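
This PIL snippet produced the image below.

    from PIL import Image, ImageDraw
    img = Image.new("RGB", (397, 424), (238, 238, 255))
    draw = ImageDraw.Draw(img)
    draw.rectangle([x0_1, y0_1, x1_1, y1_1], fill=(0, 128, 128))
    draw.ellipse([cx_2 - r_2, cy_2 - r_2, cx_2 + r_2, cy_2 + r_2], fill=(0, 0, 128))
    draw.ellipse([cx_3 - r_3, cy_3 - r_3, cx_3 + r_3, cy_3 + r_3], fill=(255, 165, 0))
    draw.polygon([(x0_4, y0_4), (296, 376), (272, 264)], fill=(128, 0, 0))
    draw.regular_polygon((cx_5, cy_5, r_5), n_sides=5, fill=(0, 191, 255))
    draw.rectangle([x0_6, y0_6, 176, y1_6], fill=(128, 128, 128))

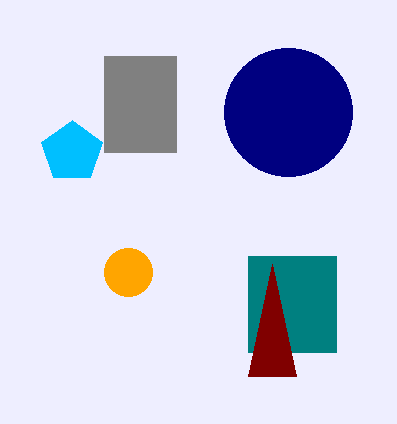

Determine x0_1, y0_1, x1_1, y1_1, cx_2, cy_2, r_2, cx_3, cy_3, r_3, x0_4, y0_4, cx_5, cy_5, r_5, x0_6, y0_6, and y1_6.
x0_1 = 248; y0_1 = 256; x1_1 = 336; y1_1 = 352; cx_2 = 288; cy_2 = 112; r_2 = 64; cx_3 = 128; cy_3 = 272; r_3 = 24; x0_4 = 248; y0_4 = 376; cx_5 = 72; cy_5 = 152; r_5 = 32; x0_6 = 104; y0_6 = 56; y1_6 = 152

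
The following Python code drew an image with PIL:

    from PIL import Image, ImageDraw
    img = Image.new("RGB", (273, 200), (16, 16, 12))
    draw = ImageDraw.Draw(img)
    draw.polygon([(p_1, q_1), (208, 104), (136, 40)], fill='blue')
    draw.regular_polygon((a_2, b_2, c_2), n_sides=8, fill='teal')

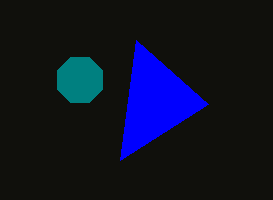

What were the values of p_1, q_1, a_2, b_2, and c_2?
p_1 = 120, q_1 = 160, a_2 = 80, b_2 = 80, c_2 = 24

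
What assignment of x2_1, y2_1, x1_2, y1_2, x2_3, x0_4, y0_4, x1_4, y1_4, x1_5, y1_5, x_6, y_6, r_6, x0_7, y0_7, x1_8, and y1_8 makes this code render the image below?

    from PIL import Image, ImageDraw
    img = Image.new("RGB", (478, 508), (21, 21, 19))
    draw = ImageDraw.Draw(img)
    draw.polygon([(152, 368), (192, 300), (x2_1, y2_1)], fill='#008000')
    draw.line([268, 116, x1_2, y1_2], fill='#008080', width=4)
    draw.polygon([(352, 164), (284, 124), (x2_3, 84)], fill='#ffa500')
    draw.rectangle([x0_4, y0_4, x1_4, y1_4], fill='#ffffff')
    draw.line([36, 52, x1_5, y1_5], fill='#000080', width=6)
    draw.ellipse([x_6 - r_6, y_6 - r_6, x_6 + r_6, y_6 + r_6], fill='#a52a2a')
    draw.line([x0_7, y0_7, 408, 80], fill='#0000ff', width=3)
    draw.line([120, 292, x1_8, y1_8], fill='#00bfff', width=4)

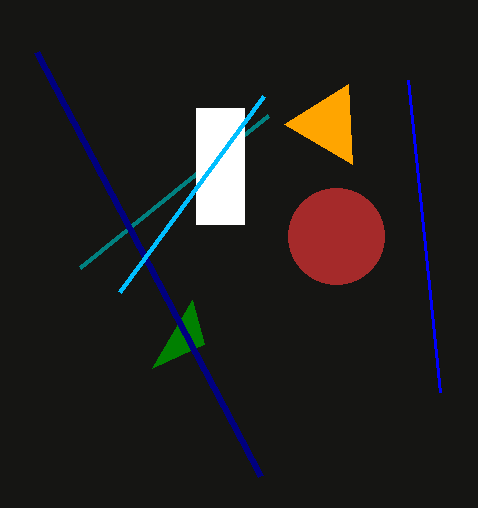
x2_1 = 204; y2_1 = 344; x1_2 = 80; y1_2 = 268; x2_3 = 348; x0_4 = 196; y0_4 = 108; x1_4 = 244; y1_4 = 224; x1_5 = 260; y1_5 = 476; x_6 = 336; y_6 = 236; r_6 = 48; x0_7 = 440; y0_7 = 392; x1_8 = 264; y1_8 = 96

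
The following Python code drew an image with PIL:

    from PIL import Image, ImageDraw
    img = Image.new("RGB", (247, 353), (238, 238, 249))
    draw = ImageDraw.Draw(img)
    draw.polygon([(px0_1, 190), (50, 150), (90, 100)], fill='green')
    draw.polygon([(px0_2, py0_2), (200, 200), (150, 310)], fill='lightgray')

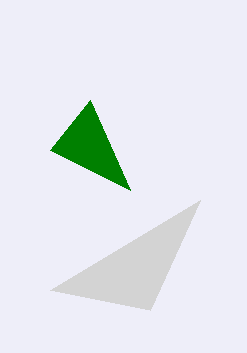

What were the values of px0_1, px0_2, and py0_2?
px0_1 = 130, px0_2 = 50, py0_2 = 290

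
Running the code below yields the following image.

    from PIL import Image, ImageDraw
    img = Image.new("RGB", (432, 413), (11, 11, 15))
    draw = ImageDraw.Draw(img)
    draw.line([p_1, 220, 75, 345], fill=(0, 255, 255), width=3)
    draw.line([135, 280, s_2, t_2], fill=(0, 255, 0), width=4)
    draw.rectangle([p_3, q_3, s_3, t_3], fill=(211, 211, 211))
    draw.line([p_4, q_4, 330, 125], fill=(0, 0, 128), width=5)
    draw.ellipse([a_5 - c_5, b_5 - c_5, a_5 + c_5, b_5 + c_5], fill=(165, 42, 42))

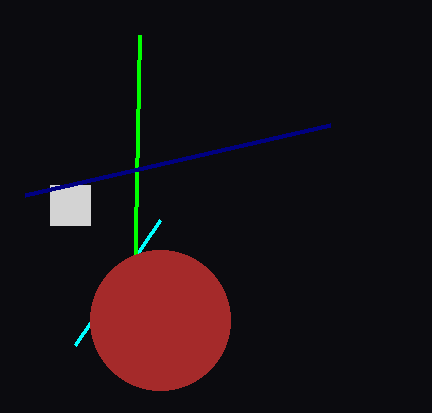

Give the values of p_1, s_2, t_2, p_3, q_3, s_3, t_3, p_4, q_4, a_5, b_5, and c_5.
p_1 = 160
s_2 = 140
t_2 = 35
p_3 = 50
q_3 = 185
s_3 = 90
t_3 = 225
p_4 = 25
q_4 = 195
a_5 = 160
b_5 = 320
c_5 = 70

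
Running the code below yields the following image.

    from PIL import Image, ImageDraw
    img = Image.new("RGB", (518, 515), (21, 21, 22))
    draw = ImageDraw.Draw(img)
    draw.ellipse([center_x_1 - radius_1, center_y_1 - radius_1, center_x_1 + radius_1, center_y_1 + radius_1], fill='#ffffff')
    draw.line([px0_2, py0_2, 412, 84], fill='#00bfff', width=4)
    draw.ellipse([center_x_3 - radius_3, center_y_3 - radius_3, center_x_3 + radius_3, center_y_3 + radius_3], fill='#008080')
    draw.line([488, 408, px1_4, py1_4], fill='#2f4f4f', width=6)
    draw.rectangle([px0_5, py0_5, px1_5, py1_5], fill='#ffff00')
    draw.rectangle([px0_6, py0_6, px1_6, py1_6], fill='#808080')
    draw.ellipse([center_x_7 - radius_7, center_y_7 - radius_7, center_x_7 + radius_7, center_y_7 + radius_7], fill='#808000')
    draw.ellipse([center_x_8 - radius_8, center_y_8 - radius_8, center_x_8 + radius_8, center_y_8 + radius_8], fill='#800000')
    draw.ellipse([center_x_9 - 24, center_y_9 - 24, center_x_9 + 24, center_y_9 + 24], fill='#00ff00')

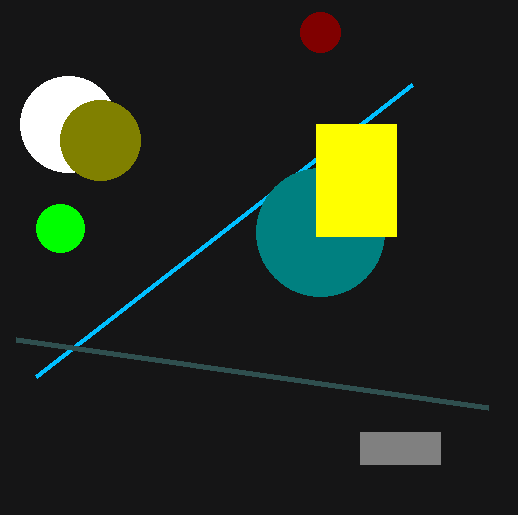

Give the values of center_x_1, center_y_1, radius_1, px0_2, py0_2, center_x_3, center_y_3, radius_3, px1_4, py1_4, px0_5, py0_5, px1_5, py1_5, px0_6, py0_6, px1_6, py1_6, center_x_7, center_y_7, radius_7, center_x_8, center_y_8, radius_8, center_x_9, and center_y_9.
center_x_1 = 68
center_y_1 = 124
radius_1 = 48
px0_2 = 36
py0_2 = 376
center_x_3 = 320
center_y_3 = 232
radius_3 = 64
px1_4 = 16
py1_4 = 340
px0_5 = 316
py0_5 = 124
px1_5 = 396
py1_5 = 236
px0_6 = 360
py0_6 = 432
px1_6 = 440
py1_6 = 464
center_x_7 = 100
center_y_7 = 140
radius_7 = 40
center_x_8 = 320
center_y_8 = 32
radius_8 = 20
center_x_9 = 60
center_y_9 = 228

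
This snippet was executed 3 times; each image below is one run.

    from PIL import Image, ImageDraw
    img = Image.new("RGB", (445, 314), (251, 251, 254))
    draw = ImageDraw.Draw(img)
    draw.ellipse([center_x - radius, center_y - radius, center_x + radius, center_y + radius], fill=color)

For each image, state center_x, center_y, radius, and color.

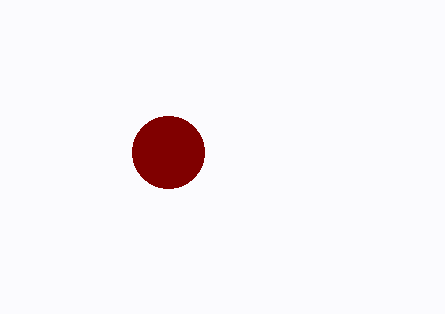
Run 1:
center_x = 168
center_y = 152
radius = 36
color = 'maroon'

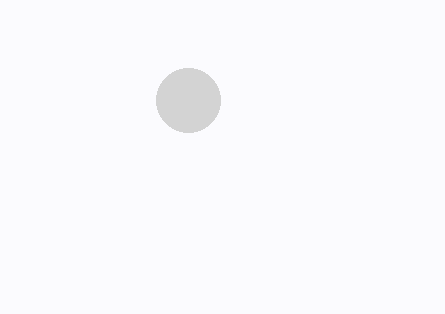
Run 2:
center_x = 188
center_y = 100
radius = 32
color = 'lightgray'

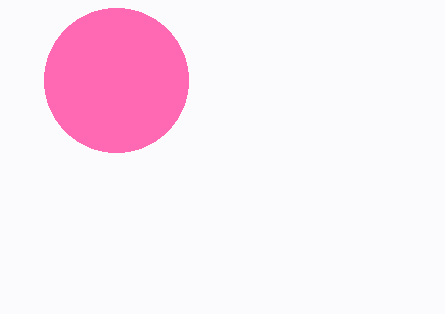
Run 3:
center_x = 116
center_y = 80
radius = 72
color = 'hotpink'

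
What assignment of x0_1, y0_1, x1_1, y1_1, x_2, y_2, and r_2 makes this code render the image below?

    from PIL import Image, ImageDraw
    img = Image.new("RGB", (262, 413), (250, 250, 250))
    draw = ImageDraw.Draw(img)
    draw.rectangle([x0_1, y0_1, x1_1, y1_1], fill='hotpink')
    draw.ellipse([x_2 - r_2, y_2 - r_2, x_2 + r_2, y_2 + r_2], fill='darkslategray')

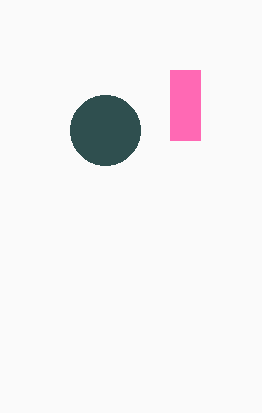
x0_1 = 170; y0_1 = 70; x1_1 = 200; y1_1 = 140; x_2 = 105; y_2 = 130; r_2 = 35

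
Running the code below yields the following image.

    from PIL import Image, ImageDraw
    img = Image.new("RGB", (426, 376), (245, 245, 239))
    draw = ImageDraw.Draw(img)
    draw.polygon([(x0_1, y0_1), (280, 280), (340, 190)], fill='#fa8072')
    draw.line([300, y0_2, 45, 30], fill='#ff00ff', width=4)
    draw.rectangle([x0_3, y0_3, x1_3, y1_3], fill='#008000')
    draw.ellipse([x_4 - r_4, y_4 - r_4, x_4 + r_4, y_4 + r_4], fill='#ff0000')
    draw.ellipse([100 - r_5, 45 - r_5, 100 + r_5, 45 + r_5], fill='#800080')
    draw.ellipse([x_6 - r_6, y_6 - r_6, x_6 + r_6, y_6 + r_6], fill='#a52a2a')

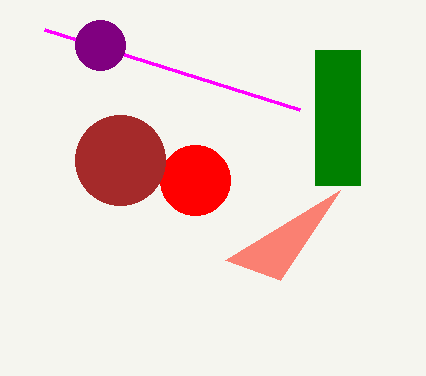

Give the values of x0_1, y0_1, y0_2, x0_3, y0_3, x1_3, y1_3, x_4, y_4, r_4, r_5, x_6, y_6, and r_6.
x0_1 = 225, y0_1 = 260, y0_2 = 110, x0_3 = 315, y0_3 = 50, x1_3 = 360, y1_3 = 185, x_4 = 195, y_4 = 180, r_4 = 35, r_5 = 25, x_6 = 120, y_6 = 160, r_6 = 45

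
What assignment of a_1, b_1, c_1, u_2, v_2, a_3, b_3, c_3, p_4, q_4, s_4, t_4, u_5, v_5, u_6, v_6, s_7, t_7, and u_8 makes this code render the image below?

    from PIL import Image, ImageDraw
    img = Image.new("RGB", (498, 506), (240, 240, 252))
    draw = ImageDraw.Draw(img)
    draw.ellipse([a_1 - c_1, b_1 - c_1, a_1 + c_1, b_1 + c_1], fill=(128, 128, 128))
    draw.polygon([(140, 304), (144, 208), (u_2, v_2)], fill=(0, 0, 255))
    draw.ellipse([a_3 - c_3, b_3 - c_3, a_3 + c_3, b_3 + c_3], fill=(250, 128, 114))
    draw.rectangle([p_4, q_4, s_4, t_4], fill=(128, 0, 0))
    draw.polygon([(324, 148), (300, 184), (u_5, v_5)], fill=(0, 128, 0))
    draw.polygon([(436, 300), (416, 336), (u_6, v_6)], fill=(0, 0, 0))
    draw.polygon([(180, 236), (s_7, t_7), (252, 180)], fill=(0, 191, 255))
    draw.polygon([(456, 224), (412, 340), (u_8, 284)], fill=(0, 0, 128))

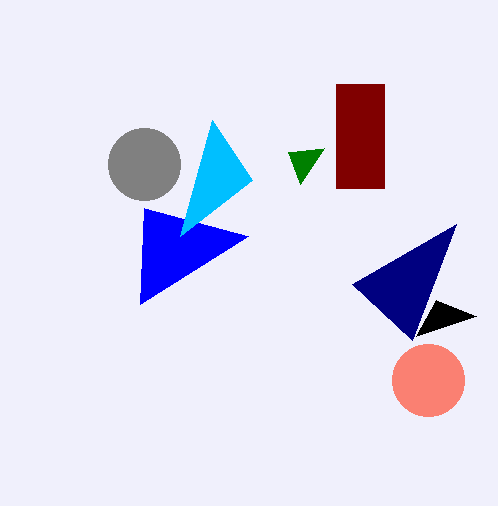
a_1 = 144
b_1 = 164
c_1 = 36
u_2 = 248
v_2 = 236
a_3 = 428
b_3 = 380
c_3 = 36
p_4 = 336
q_4 = 84
s_4 = 384
t_4 = 188
u_5 = 288
v_5 = 152
u_6 = 476
v_6 = 316
s_7 = 212
t_7 = 120
u_8 = 352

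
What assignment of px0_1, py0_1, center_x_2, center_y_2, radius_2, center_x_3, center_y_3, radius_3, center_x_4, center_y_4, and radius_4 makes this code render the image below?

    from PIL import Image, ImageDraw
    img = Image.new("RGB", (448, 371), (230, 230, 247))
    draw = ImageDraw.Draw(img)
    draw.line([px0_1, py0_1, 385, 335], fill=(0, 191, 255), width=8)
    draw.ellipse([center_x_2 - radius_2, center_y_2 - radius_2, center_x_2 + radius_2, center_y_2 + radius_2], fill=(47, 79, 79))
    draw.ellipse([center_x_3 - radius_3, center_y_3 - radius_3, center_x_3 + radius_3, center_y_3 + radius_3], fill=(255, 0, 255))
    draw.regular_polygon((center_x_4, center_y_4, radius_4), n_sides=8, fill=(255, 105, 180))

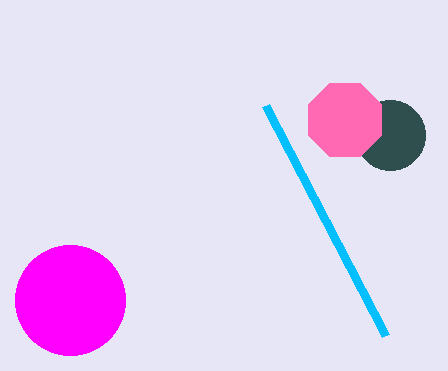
px0_1 = 265
py0_1 = 105
center_x_2 = 390
center_y_2 = 135
radius_2 = 35
center_x_3 = 70
center_y_3 = 300
radius_3 = 55
center_x_4 = 345
center_y_4 = 120
radius_4 = 40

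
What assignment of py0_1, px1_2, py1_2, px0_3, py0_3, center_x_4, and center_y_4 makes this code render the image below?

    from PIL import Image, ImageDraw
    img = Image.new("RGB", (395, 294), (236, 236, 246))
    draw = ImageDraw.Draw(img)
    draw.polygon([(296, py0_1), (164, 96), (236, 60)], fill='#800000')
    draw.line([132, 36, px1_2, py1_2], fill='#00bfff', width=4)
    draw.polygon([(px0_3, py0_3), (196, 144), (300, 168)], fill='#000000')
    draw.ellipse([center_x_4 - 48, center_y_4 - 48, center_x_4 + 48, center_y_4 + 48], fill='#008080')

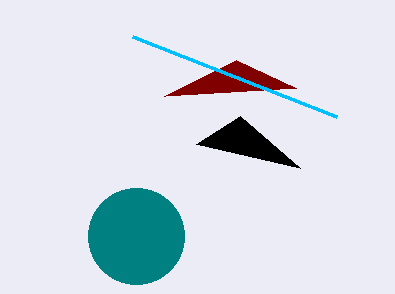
py0_1 = 88; px1_2 = 336; py1_2 = 116; px0_3 = 240; py0_3 = 116; center_x_4 = 136; center_y_4 = 236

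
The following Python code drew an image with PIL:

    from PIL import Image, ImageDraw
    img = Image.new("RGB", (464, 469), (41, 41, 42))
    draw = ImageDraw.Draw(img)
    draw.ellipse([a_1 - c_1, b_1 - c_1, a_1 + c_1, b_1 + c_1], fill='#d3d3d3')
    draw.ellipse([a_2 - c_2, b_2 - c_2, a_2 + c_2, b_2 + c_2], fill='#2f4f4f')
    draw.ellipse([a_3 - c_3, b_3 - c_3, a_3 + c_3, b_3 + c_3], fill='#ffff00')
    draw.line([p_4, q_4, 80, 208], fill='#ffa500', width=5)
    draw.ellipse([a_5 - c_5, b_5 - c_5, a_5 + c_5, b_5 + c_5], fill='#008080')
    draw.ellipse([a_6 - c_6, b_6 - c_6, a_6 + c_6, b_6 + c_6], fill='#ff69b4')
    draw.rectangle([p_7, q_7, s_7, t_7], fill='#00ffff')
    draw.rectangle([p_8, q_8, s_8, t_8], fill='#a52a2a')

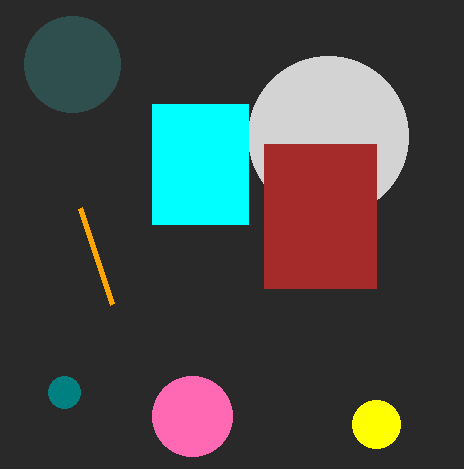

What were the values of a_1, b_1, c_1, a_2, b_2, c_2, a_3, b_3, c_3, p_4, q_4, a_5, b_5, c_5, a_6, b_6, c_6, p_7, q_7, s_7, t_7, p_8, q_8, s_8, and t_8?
a_1 = 328; b_1 = 136; c_1 = 80; a_2 = 72; b_2 = 64; c_2 = 48; a_3 = 376; b_3 = 424; c_3 = 24; p_4 = 112; q_4 = 304; a_5 = 64; b_5 = 392; c_5 = 16; a_6 = 192; b_6 = 416; c_6 = 40; p_7 = 152; q_7 = 104; s_7 = 248; t_7 = 224; p_8 = 264; q_8 = 144; s_8 = 376; t_8 = 288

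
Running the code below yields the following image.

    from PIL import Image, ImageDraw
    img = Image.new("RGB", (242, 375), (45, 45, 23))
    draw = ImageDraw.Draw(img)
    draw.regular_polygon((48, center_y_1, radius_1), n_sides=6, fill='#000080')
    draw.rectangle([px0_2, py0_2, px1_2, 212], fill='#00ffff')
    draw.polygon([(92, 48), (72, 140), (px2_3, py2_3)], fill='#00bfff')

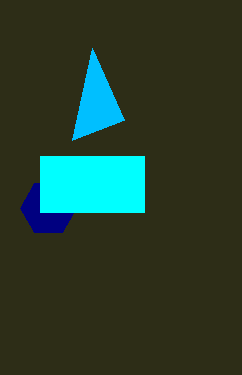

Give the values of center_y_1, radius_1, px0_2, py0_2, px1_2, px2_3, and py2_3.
center_y_1 = 208; radius_1 = 28; px0_2 = 40; py0_2 = 156; px1_2 = 144; px2_3 = 124; py2_3 = 120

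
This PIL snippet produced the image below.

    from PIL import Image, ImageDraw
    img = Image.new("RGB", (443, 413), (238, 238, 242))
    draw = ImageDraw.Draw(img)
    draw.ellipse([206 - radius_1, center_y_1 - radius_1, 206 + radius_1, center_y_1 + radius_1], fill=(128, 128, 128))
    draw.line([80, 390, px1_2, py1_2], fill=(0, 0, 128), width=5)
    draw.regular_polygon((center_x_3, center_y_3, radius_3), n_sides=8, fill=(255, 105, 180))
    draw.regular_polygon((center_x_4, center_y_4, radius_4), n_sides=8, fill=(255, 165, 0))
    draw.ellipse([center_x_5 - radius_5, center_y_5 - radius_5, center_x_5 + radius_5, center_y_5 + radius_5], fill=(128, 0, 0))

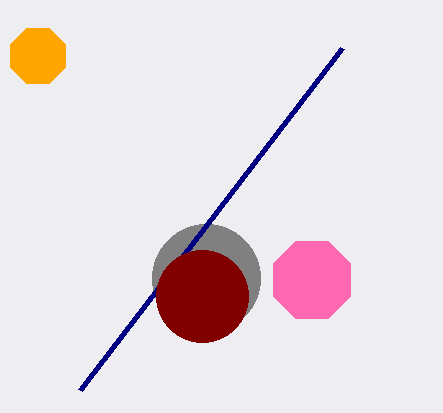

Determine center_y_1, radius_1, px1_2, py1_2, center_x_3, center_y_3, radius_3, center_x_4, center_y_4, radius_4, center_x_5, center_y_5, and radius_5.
center_y_1 = 278
radius_1 = 54
px1_2 = 342
py1_2 = 48
center_x_3 = 312
center_y_3 = 280
radius_3 = 42
center_x_4 = 38
center_y_4 = 56
radius_4 = 30
center_x_5 = 202
center_y_5 = 296
radius_5 = 46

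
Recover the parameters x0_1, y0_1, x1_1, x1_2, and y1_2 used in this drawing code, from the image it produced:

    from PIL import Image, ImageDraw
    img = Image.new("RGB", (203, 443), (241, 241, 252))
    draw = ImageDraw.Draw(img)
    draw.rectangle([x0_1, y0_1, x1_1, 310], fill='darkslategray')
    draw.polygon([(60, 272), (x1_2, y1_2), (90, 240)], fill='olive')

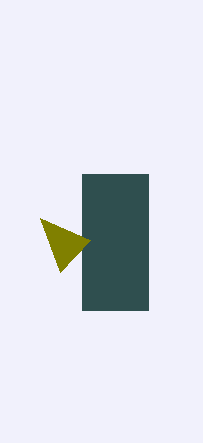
x0_1 = 82, y0_1 = 174, x1_1 = 148, x1_2 = 40, y1_2 = 218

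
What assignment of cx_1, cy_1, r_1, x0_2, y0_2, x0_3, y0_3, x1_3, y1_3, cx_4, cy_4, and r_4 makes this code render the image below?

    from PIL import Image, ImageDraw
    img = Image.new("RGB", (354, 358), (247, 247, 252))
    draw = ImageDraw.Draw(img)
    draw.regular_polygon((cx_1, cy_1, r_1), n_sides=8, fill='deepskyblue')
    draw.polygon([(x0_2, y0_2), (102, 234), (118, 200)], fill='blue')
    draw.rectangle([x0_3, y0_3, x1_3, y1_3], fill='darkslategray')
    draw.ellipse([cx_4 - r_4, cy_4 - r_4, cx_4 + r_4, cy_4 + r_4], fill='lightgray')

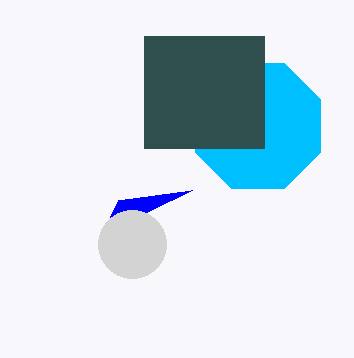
cx_1 = 258, cy_1 = 126, r_1 = 68, x0_2 = 192, y0_2 = 190, x0_3 = 144, y0_3 = 36, x1_3 = 264, y1_3 = 148, cx_4 = 132, cy_4 = 244, r_4 = 34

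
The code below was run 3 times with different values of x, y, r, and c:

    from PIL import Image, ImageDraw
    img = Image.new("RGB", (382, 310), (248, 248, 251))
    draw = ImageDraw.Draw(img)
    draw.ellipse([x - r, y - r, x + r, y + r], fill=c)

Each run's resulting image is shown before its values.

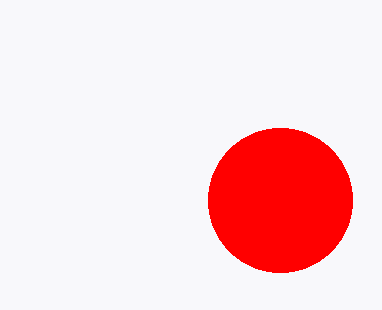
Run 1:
x = 280; y = 200; r = 72; c = 'red'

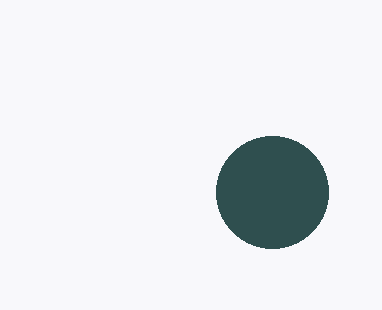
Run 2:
x = 272, y = 192, r = 56, c = 'darkslategray'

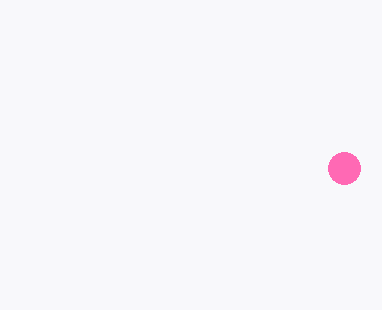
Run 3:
x = 344
y = 168
r = 16
c = 'hotpink'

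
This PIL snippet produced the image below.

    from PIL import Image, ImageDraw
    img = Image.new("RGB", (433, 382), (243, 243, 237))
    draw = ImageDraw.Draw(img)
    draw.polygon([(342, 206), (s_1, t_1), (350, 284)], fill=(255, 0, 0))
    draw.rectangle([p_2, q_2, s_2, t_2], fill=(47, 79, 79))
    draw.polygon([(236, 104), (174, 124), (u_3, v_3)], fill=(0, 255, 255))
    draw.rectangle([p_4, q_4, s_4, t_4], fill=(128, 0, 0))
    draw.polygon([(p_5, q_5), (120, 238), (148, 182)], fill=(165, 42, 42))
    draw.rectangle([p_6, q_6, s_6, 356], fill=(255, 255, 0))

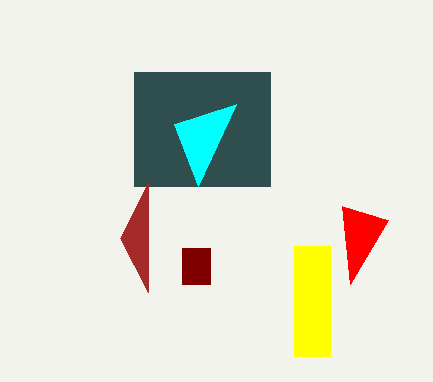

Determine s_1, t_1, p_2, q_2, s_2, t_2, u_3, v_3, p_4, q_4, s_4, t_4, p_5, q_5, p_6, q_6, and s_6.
s_1 = 388, t_1 = 220, p_2 = 134, q_2 = 72, s_2 = 270, t_2 = 186, u_3 = 198, v_3 = 186, p_4 = 182, q_4 = 248, s_4 = 210, t_4 = 284, p_5 = 148, q_5 = 292, p_6 = 294, q_6 = 246, s_6 = 330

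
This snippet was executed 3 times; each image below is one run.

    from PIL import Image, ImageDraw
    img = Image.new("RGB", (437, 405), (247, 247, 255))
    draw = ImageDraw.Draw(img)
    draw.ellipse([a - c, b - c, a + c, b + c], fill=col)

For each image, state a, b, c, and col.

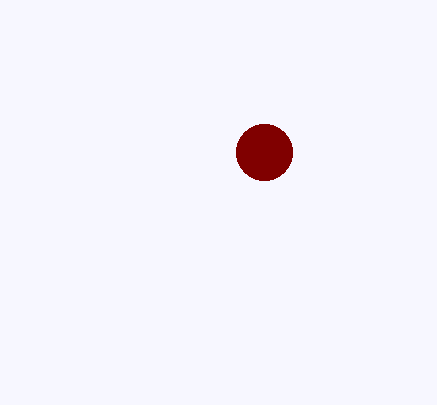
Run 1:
a = 264
b = 152
c = 28
col = 'maroon'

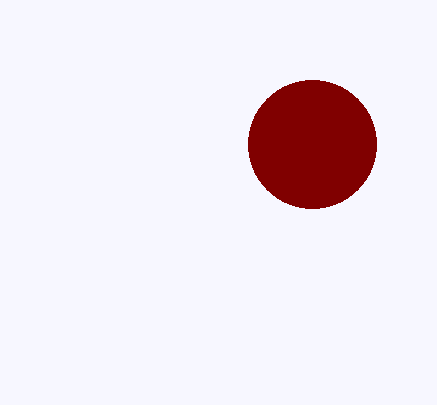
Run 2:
a = 312; b = 144; c = 64; col = 'maroon'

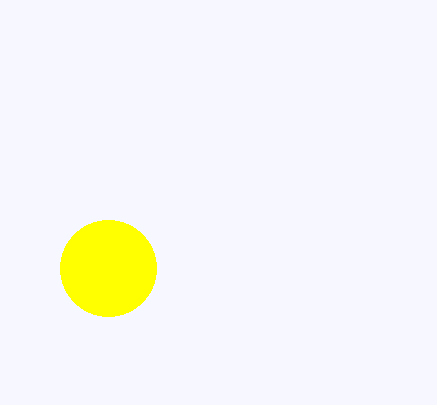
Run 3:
a = 108; b = 268; c = 48; col = 'yellow'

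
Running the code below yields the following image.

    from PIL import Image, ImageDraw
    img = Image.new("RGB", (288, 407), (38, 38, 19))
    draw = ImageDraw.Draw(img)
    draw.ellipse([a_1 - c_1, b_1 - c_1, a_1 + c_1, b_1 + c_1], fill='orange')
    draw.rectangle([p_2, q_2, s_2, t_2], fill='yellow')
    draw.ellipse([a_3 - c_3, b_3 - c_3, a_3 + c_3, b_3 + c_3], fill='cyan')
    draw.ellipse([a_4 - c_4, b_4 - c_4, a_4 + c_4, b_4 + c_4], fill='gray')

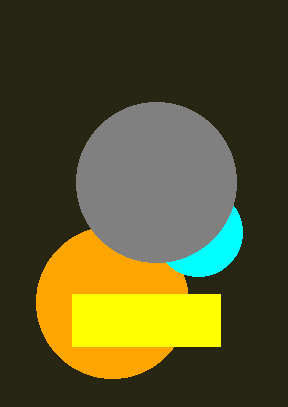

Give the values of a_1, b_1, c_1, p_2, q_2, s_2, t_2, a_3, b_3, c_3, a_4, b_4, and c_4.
a_1 = 112
b_1 = 302
c_1 = 76
p_2 = 72
q_2 = 294
s_2 = 220
t_2 = 346
a_3 = 198
b_3 = 232
c_3 = 44
a_4 = 156
b_4 = 182
c_4 = 80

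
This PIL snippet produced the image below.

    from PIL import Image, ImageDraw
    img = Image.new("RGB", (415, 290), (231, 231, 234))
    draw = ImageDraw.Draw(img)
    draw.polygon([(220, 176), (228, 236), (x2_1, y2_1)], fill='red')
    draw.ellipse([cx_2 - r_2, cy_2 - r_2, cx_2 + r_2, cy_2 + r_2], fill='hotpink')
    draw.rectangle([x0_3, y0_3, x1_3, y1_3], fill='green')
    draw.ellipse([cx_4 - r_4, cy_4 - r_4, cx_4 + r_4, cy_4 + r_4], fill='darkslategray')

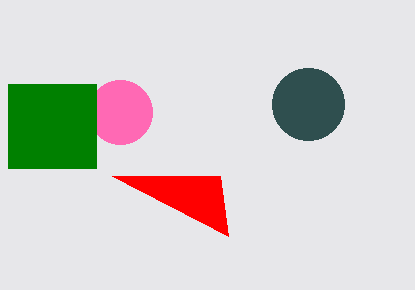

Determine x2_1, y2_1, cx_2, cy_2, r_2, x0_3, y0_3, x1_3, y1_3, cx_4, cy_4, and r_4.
x2_1 = 112, y2_1 = 176, cx_2 = 120, cy_2 = 112, r_2 = 32, x0_3 = 8, y0_3 = 84, x1_3 = 96, y1_3 = 168, cx_4 = 308, cy_4 = 104, r_4 = 36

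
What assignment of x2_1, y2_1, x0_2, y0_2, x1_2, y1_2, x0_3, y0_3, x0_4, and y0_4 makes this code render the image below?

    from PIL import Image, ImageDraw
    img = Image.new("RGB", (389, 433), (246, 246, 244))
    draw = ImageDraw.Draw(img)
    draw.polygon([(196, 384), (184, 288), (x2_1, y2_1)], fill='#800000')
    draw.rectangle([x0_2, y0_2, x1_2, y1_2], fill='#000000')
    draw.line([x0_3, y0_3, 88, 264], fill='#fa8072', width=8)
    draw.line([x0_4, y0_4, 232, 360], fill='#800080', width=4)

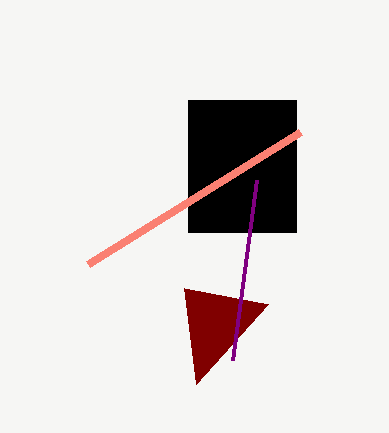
x2_1 = 268, y2_1 = 304, x0_2 = 188, y0_2 = 100, x1_2 = 296, y1_2 = 232, x0_3 = 300, y0_3 = 132, x0_4 = 256, y0_4 = 180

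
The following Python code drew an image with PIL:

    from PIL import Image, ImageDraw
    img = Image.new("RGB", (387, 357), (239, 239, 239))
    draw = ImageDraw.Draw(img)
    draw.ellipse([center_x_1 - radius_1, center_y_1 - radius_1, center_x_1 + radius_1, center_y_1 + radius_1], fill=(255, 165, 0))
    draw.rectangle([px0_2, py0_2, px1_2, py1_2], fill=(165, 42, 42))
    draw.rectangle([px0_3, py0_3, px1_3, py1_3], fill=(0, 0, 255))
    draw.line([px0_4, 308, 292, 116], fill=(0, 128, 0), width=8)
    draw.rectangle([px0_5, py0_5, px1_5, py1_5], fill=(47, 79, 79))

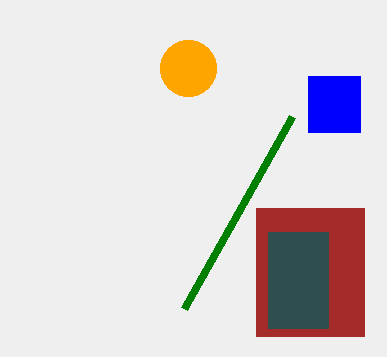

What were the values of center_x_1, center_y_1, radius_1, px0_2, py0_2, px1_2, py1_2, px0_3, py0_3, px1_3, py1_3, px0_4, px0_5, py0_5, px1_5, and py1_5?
center_x_1 = 188, center_y_1 = 68, radius_1 = 28, px0_2 = 256, py0_2 = 208, px1_2 = 364, py1_2 = 336, px0_3 = 308, py0_3 = 76, px1_3 = 360, py1_3 = 132, px0_4 = 184, px0_5 = 268, py0_5 = 232, px1_5 = 328, py1_5 = 328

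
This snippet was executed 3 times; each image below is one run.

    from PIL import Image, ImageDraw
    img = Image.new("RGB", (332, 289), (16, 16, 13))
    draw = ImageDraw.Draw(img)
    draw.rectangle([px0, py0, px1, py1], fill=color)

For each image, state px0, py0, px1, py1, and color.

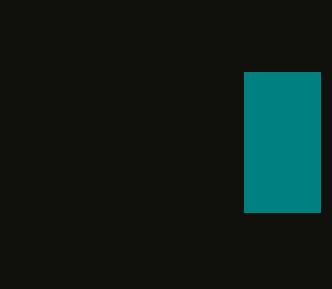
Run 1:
px0 = 244
py0 = 72
px1 = 320
py1 = 212
color = 'teal'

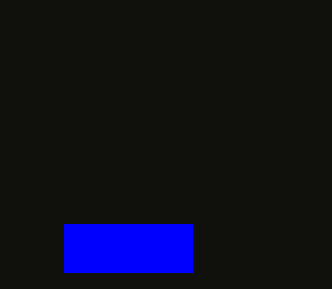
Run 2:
px0 = 64; py0 = 224; px1 = 192; py1 = 272; color = 'blue'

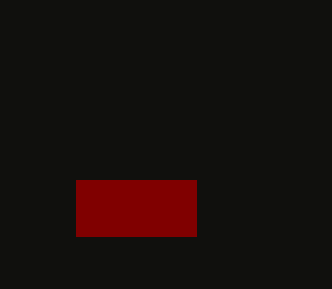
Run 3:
px0 = 76, py0 = 180, px1 = 196, py1 = 236, color = 'maroon'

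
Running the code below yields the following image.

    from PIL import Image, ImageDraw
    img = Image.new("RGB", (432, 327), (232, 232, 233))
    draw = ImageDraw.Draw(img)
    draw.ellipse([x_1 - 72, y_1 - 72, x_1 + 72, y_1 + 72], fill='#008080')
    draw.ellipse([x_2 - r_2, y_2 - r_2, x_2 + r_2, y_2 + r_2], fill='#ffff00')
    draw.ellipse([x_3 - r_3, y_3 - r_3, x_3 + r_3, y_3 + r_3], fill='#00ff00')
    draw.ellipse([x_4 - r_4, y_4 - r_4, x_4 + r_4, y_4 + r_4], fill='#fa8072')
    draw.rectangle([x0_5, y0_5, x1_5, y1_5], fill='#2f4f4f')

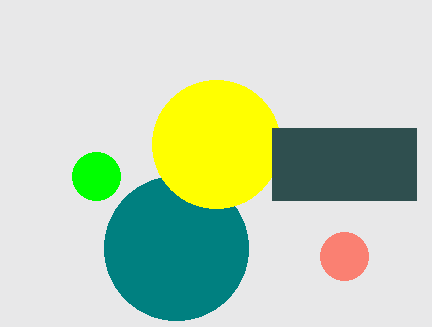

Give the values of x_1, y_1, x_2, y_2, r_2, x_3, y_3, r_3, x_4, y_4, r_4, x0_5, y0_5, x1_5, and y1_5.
x_1 = 176, y_1 = 248, x_2 = 216, y_2 = 144, r_2 = 64, x_3 = 96, y_3 = 176, r_3 = 24, x_4 = 344, y_4 = 256, r_4 = 24, x0_5 = 272, y0_5 = 128, x1_5 = 416, y1_5 = 200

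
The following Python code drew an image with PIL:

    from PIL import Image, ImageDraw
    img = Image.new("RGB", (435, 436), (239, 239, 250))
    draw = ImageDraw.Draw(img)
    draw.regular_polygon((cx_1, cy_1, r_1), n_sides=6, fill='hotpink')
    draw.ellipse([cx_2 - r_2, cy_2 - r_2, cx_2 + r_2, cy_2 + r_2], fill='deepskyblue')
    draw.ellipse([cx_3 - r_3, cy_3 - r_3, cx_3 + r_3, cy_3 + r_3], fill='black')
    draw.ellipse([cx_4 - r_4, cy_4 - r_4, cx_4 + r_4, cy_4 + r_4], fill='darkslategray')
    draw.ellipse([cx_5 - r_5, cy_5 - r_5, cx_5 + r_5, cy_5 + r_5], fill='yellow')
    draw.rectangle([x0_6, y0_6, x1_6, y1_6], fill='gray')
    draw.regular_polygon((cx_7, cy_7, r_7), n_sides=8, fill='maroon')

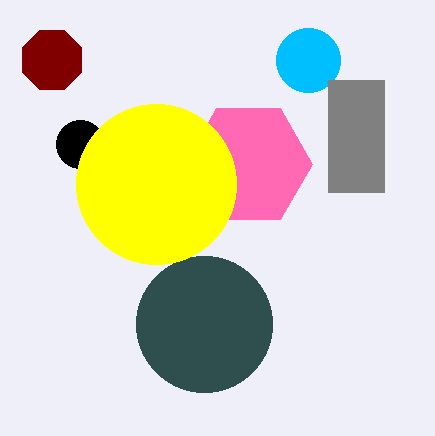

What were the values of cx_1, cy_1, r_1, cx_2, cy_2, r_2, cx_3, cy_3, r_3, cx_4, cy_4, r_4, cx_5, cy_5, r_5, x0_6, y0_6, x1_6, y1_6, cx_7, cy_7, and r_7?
cx_1 = 248; cy_1 = 164; r_1 = 64; cx_2 = 308; cy_2 = 60; r_2 = 32; cx_3 = 80; cy_3 = 144; r_3 = 24; cx_4 = 204; cy_4 = 324; r_4 = 68; cx_5 = 156; cy_5 = 184; r_5 = 80; x0_6 = 328; y0_6 = 80; x1_6 = 384; y1_6 = 192; cx_7 = 52; cy_7 = 60; r_7 = 32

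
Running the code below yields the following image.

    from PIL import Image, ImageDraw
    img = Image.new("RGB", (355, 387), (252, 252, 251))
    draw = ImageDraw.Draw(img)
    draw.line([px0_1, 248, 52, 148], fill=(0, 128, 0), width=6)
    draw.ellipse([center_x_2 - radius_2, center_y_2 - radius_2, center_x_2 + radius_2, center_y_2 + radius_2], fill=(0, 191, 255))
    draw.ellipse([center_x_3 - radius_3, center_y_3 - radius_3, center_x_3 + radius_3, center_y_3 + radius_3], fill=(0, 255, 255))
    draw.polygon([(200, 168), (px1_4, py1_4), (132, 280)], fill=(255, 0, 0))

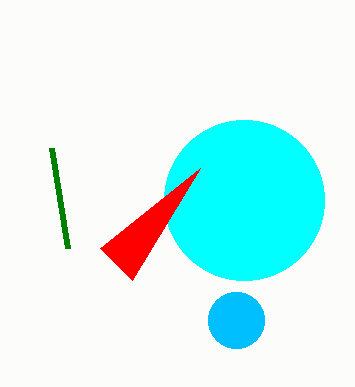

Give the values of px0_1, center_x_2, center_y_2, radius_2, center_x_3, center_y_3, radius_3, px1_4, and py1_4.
px0_1 = 68
center_x_2 = 236
center_y_2 = 320
radius_2 = 28
center_x_3 = 244
center_y_3 = 200
radius_3 = 80
px1_4 = 100
py1_4 = 248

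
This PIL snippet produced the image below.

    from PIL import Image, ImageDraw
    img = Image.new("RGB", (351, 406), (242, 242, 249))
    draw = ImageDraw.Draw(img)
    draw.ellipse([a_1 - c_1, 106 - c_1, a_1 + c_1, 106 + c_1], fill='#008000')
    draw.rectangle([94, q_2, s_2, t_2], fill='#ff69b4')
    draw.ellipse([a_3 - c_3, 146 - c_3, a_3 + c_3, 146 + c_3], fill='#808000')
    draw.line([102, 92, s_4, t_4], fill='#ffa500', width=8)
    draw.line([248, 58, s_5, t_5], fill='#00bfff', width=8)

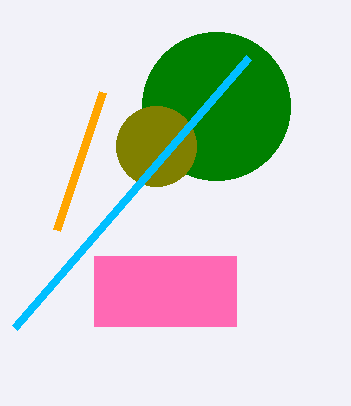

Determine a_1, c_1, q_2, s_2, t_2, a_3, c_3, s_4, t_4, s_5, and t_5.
a_1 = 216
c_1 = 74
q_2 = 256
s_2 = 236
t_2 = 326
a_3 = 156
c_3 = 40
s_4 = 56
t_4 = 230
s_5 = 14
t_5 = 328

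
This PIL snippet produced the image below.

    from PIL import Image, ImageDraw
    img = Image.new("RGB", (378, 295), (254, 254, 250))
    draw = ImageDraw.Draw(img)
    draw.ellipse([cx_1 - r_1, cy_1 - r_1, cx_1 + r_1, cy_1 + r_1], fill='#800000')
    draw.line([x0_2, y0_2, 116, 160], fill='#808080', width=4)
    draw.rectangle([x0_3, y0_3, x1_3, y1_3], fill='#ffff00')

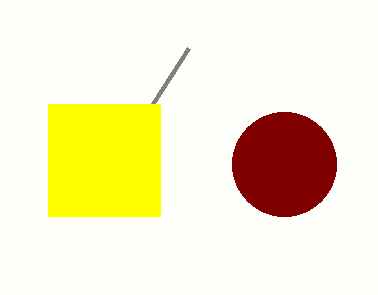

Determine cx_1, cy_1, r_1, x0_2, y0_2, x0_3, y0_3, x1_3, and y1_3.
cx_1 = 284; cy_1 = 164; r_1 = 52; x0_2 = 188; y0_2 = 48; x0_3 = 48; y0_3 = 104; x1_3 = 160; y1_3 = 216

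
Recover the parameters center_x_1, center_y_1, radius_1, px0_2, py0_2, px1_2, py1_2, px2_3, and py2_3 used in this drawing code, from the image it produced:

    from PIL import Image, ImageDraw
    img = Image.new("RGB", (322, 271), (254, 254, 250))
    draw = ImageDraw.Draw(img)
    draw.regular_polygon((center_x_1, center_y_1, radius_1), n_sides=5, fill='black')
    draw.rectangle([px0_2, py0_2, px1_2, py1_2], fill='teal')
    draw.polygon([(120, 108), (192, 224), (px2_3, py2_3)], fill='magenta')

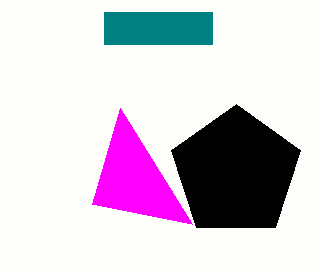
center_x_1 = 236; center_y_1 = 172; radius_1 = 68; px0_2 = 104; py0_2 = 12; px1_2 = 212; py1_2 = 44; px2_3 = 92; py2_3 = 204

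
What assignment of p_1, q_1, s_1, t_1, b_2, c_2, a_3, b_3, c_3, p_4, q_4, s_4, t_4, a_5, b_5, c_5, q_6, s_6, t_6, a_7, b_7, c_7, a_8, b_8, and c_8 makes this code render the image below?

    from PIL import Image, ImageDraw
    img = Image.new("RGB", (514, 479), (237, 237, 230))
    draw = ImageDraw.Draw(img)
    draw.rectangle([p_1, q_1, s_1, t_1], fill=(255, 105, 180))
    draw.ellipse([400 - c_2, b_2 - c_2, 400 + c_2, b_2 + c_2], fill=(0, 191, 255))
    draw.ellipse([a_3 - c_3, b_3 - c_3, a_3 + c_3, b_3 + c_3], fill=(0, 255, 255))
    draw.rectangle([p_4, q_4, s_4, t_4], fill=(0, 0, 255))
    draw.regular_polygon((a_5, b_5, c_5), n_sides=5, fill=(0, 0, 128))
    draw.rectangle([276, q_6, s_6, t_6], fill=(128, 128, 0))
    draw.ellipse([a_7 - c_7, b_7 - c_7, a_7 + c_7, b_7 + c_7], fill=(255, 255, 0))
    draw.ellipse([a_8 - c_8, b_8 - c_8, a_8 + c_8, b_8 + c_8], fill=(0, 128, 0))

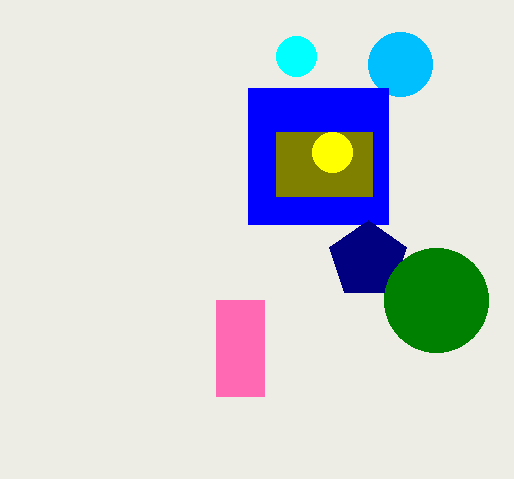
p_1 = 216; q_1 = 300; s_1 = 264; t_1 = 396; b_2 = 64; c_2 = 32; a_3 = 296; b_3 = 56; c_3 = 20; p_4 = 248; q_4 = 88; s_4 = 388; t_4 = 224; a_5 = 368; b_5 = 260; c_5 = 40; q_6 = 132; s_6 = 372; t_6 = 196; a_7 = 332; b_7 = 152; c_7 = 20; a_8 = 436; b_8 = 300; c_8 = 52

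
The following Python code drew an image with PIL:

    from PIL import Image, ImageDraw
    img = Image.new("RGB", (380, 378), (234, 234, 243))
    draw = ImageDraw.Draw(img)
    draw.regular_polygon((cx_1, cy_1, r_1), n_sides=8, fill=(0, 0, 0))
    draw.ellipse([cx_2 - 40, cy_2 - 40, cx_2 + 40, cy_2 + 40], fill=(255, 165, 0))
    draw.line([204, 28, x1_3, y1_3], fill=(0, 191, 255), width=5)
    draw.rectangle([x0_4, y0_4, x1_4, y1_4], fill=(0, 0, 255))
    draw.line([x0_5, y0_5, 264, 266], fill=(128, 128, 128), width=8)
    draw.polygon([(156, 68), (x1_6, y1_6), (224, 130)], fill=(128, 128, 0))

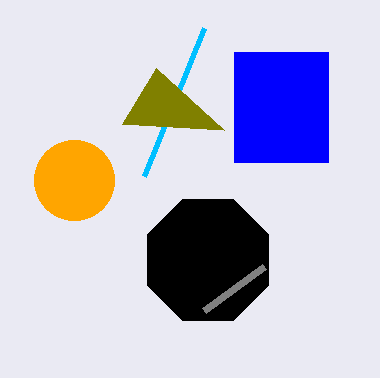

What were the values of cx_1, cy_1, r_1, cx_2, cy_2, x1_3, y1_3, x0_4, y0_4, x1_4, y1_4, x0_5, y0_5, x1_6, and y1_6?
cx_1 = 208, cy_1 = 260, r_1 = 66, cx_2 = 74, cy_2 = 180, x1_3 = 144, y1_3 = 176, x0_4 = 234, y0_4 = 52, x1_4 = 328, y1_4 = 162, x0_5 = 204, y0_5 = 310, x1_6 = 122, y1_6 = 124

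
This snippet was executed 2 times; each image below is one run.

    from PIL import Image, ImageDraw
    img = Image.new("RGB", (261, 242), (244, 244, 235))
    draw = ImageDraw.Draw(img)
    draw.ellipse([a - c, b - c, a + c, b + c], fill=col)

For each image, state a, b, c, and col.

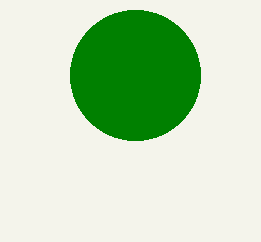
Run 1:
a = 135; b = 75; c = 65; col = 'green'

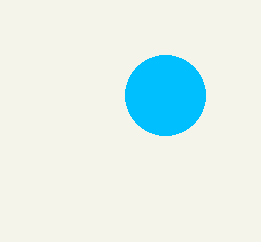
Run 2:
a = 165
b = 95
c = 40
col = 'deepskyblue'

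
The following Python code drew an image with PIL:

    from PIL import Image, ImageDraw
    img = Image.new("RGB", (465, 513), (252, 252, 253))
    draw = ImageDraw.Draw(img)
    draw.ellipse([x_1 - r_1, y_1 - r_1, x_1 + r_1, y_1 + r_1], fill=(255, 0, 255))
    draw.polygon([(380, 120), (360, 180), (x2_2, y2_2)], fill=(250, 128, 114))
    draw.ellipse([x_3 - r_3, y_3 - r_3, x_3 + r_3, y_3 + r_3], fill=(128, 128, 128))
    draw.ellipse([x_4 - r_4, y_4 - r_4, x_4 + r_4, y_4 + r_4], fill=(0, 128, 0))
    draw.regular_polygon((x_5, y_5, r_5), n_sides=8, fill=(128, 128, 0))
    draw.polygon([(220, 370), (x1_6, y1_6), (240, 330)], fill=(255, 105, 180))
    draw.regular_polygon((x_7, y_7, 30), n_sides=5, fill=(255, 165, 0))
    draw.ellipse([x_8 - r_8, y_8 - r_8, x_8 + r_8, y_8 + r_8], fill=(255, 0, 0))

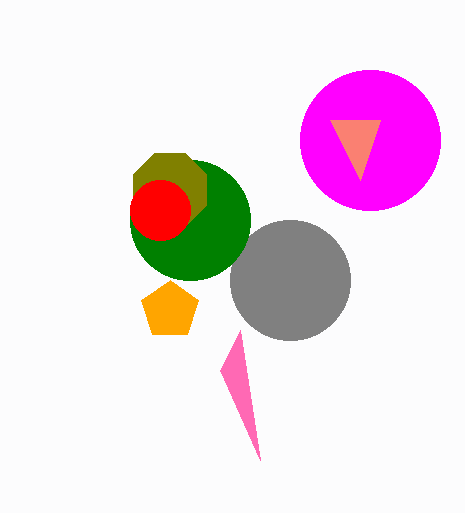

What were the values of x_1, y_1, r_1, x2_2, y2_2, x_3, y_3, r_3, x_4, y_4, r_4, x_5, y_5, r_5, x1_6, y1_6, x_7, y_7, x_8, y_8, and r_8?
x_1 = 370, y_1 = 140, r_1 = 70, x2_2 = 330, y2_2 = 120, x_3 = 290, y_3 = 280, r_3 = 60, x_4 = 190, y_4 = 220, r_4 = 60, x_5 = 170, y_5 = 190, r_5 = 40, x1_6 = 260, y1_6 = 460, x_7 = 170, y_7 = 310, x_8 = 160, y_8 = 210, r_8 = 30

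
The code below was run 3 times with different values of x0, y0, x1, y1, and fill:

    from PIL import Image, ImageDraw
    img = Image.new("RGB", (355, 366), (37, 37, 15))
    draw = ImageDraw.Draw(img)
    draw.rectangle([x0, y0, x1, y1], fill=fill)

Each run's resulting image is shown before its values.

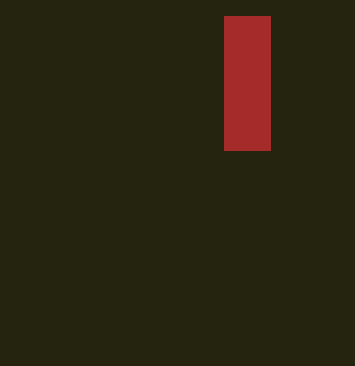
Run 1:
x0 = 224, y0 = 16, x1 = 270, y1 = 150, fill = 'brown'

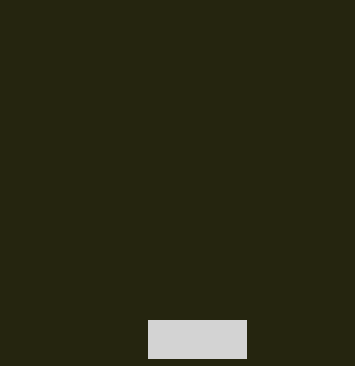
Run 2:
x0 = 148, y0 = 320, x1 = 246, y1 = 358, fill = 'lightgray'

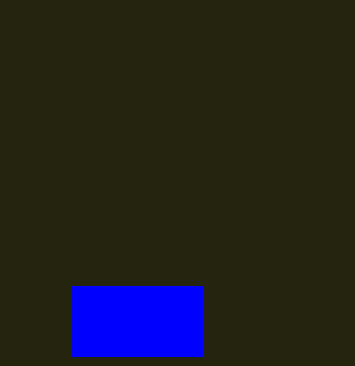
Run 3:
x0 = 72; y0 = 286; x1 = 202; y1 = 356; fill = 'blue'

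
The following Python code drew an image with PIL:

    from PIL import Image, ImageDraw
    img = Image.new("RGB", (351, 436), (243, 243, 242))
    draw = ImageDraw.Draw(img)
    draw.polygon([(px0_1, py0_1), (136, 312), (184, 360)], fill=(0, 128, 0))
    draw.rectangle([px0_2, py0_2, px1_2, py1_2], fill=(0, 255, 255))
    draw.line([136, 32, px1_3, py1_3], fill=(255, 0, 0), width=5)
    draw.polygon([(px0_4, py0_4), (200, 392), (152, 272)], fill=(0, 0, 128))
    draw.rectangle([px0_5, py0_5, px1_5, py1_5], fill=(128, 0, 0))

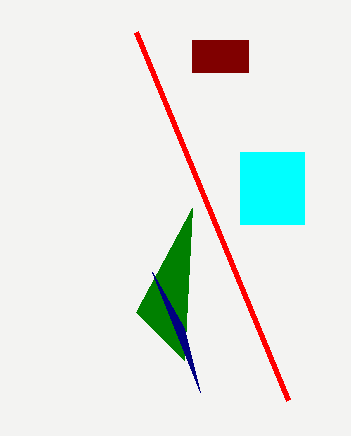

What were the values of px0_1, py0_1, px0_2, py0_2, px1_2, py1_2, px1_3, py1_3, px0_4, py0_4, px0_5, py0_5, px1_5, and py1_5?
px0_1 = 192; py0_1 = 208; px0_2 = 240; py0_2 = 152; px1_2 = 304; py1_2 = 224; px1_3 = 288; py1_3 = 400; px0_4 = 184; py0_4 = 328; px0_5 = 192; py0_5 = 40; px1_5 = 248; py1_5 = 72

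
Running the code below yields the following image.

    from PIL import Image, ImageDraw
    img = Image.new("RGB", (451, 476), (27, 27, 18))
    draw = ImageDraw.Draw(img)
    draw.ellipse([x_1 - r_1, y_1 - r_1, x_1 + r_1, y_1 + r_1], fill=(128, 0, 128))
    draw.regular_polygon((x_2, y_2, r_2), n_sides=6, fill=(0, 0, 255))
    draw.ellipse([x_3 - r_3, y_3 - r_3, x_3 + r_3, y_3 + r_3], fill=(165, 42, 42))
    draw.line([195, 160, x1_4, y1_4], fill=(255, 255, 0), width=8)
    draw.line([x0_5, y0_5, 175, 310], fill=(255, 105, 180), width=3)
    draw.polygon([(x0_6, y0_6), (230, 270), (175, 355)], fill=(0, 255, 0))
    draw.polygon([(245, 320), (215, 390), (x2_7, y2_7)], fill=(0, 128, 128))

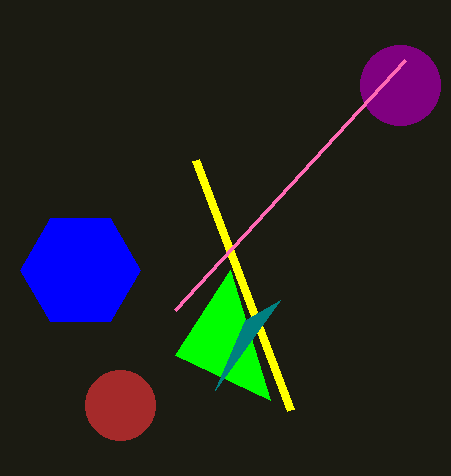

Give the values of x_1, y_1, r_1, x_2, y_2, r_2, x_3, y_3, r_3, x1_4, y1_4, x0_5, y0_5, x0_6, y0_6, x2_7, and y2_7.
x_1 = 400
y_1 = 85
r_1 = 40
x_2 = 80
y_2 = 270
r_2 = 60
x_3 = 120
y_3 = 405
r_3 = 35
x1_4 = 290
y1_4 = 410
x0_5 = 405
y0_5 = 60
x0_6 = 270
y0_6 = 400
x2_7 = 280
y2_7 = 300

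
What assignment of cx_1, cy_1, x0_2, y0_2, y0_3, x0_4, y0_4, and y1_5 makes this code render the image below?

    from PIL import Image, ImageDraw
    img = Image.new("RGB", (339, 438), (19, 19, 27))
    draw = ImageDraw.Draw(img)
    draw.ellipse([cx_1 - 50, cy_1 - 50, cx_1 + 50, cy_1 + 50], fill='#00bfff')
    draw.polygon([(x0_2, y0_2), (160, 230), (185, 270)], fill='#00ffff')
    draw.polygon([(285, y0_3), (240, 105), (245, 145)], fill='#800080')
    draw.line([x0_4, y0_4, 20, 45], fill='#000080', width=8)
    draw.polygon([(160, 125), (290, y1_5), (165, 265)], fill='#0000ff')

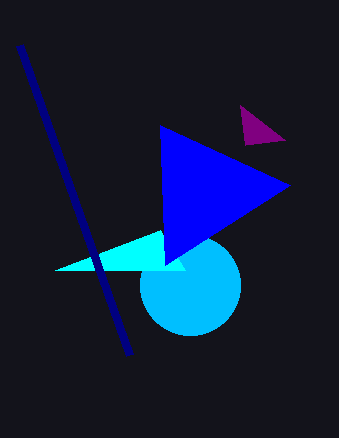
cx_1 = 190; cy_1 = 285; x0_2 = 55; y0_2 = 270; y0_3 = 140; x0_4 = 130; y0_4 = 355; y1_5 = 185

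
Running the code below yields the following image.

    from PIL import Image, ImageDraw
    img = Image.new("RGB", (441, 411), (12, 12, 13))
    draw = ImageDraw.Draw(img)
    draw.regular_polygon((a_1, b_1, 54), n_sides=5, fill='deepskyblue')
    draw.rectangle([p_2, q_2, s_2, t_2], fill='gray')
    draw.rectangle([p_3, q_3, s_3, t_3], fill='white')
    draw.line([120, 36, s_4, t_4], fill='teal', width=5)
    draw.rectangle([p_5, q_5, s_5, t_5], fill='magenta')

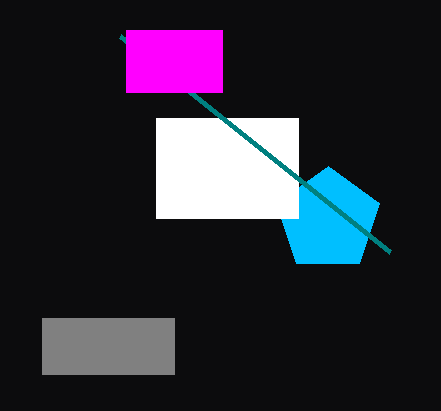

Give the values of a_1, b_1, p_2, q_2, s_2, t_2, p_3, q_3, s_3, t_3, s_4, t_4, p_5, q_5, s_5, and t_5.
a_1 = 328
b_1 = 220
p_2 = 42
q_2 = 318
s_2 = 174
t_2 = 374
p_3 = 156
q_3 = 118
s_3 = 298
t_3 = 218
s_4 = 390
t_4 = 252
p_5 = 126
q_5 = 30
s_5 = 222
t_5 = 92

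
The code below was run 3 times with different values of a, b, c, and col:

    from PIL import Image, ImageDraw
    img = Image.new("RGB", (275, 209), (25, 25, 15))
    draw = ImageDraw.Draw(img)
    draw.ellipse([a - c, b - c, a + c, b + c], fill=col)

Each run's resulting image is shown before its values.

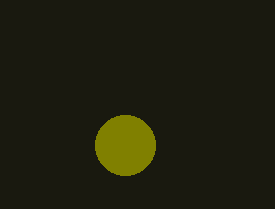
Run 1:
a = 125
b = 145
c = 30
col = 'olive'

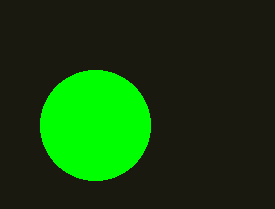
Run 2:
a = 95; b = 125; c = 55; col = 'lime'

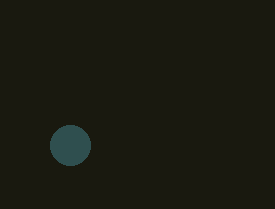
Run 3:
a = 70, b = 145, c = 20, col = 'darkslategray'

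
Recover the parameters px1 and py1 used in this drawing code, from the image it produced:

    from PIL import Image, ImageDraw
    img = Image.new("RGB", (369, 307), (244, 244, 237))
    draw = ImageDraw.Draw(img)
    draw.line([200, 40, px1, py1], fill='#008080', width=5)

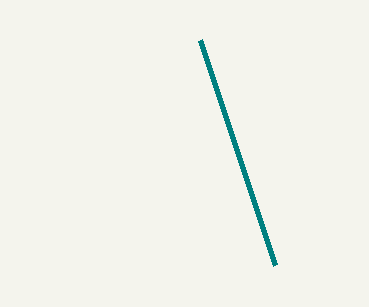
px1 = 275
py1 = 265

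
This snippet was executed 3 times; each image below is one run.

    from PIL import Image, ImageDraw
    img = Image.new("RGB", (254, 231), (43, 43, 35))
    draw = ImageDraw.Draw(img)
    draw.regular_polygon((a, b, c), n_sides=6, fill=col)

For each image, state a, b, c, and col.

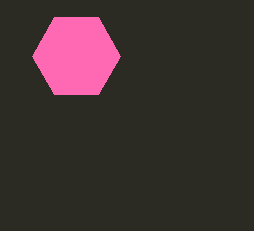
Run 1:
a = 76
b = 56
c = 44
col = 'hotpink'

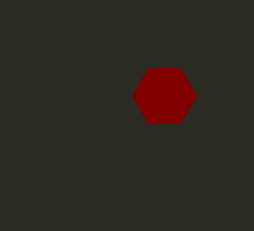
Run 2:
a = 164; b = 96; c = 32; col = 'maroon'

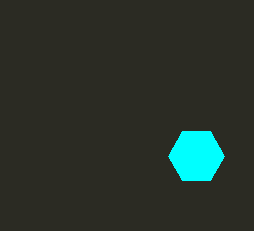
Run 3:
a = 196, b = 156, c = 28, col = 'cyan'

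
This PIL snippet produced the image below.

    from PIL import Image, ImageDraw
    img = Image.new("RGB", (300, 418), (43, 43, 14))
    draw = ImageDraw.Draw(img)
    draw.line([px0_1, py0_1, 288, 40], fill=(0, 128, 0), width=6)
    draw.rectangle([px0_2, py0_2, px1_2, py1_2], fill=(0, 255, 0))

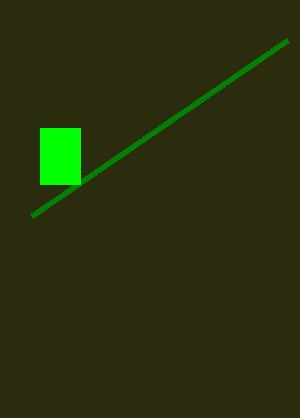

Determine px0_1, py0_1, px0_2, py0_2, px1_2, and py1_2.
px0_1 = 32; py0_1 = 216; px0_2 = 40; py0_2 = 128; px1_2 = 80; py1_2 = 184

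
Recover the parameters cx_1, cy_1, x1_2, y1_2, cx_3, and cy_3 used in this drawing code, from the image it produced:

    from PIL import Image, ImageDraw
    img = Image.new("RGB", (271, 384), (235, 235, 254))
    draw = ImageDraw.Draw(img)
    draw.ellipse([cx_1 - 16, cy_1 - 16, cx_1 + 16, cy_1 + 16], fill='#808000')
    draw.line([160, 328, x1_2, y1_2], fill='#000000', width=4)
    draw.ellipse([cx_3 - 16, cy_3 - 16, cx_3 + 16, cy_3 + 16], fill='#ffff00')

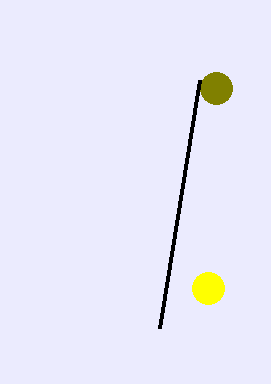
cx_1 = 216, cy_1 = 88, x1_2 = 200, y1_2 = 80, cx_3 = 208, cy_3 = 288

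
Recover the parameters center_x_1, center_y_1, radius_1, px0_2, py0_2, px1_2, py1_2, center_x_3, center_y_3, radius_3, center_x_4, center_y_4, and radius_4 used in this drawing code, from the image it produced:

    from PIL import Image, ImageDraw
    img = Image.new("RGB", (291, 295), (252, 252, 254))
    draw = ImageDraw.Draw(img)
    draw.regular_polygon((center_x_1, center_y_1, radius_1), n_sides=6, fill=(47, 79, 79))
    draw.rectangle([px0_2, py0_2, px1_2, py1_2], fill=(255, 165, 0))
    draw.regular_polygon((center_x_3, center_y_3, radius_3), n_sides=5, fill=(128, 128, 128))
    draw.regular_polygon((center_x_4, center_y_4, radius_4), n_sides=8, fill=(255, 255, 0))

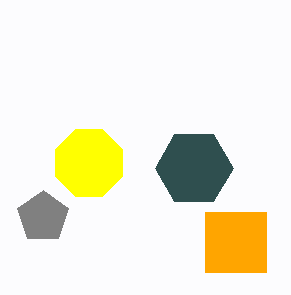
center_x_1 = 194; center_y_1 = 168; radius_1 = 39; px0_2 = 205; py0_2 = 212; px1_2 = 266; py1_2 = 272; center_x_3 = 43; center_y_3 = 217; radius_3 = 27; center_x_4 = 89; center_y_4 = 163; radius_4 = 36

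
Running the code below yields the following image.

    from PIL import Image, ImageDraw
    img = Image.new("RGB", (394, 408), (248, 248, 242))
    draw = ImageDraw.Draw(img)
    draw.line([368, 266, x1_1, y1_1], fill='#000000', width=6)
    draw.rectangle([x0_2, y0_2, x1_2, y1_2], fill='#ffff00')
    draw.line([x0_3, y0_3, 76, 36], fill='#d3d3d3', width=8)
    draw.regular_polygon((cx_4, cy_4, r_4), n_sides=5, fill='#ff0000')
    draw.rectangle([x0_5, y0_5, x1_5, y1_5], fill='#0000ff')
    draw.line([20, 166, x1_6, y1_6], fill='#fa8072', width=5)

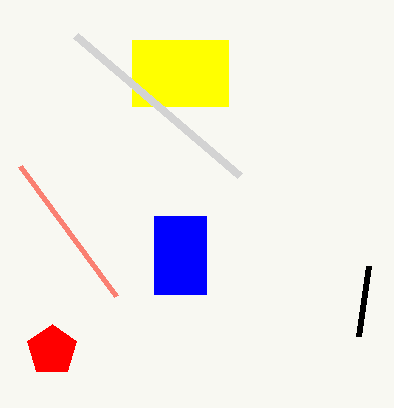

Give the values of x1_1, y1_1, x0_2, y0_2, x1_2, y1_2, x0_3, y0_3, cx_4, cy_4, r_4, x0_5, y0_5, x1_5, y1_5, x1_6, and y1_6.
x1_1 = 358; y1_1 = 336; x0_2 = 132; y0_2 = 40; x1_2 = 228; y1_2 = 106; x0_3 = 240; y0_3 = 176; cx_4 = 52; cy_4 = 350; r_4 = 26; x0_5 = 154; y0_5 = 216; x1_5 = 206; y1_5 = 294; x1_6 = 116; y1_6 = 296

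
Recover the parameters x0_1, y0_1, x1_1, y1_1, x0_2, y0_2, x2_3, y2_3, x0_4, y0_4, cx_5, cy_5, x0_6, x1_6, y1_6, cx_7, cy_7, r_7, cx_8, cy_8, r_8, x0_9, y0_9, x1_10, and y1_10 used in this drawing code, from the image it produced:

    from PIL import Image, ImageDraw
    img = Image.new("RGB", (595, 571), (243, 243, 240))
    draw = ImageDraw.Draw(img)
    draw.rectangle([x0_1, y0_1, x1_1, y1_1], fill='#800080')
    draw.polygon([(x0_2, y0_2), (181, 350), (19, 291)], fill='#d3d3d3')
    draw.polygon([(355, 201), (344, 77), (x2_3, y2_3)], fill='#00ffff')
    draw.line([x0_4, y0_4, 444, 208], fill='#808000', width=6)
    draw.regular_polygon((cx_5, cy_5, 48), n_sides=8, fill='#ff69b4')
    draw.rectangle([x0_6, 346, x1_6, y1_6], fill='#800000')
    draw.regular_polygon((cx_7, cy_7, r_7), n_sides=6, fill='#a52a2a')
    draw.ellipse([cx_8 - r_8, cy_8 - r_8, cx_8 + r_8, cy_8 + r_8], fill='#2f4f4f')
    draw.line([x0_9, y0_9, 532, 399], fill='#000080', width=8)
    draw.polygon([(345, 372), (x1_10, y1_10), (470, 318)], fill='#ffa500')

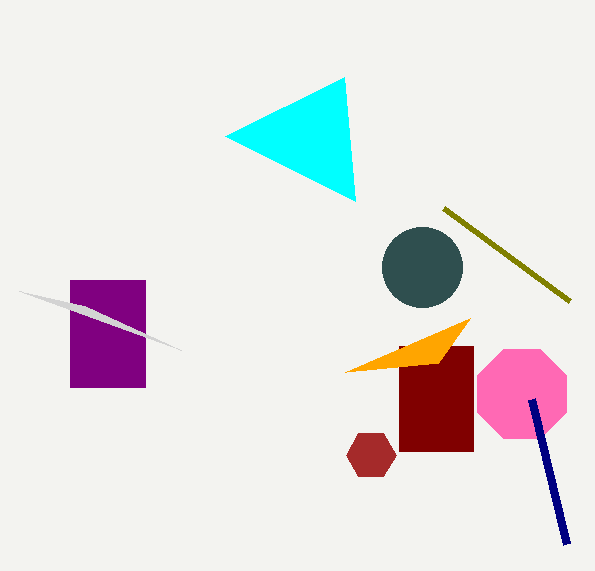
x0_1 = 70
y0_1 = 280
x1_1 = 145
y1_1 = 387
x0_2 = 85
y0_2 = 306
x2_3 = 225
y2_3 = 136
x0_4 = 570
y0_4 = 301
cx_5 = 522
cy_5 = 394
x0_6 = 399
x1_6 = 473
y1_6 = 451
cx_7 = 371
cy_7 = 455
r_7 = 25
cx_8 = 422
cy_8 = 267
r_8 = 40
x0_9 = 567
y0_9 = 544
x1_10 = 438
y1_10 = 363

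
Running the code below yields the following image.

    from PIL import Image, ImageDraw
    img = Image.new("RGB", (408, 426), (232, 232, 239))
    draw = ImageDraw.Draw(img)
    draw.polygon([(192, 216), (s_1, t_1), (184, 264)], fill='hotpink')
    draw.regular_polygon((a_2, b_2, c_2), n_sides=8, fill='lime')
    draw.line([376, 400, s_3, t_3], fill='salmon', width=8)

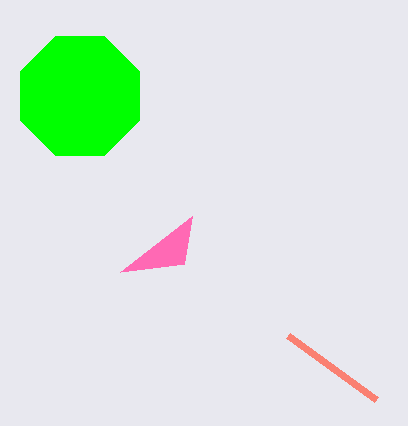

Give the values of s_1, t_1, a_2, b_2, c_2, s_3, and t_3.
s_1 = 120
t_1 = 272
a_2 = 80
b_2 = 96
c_2 = 64
s_3 = 288
t_3 = 336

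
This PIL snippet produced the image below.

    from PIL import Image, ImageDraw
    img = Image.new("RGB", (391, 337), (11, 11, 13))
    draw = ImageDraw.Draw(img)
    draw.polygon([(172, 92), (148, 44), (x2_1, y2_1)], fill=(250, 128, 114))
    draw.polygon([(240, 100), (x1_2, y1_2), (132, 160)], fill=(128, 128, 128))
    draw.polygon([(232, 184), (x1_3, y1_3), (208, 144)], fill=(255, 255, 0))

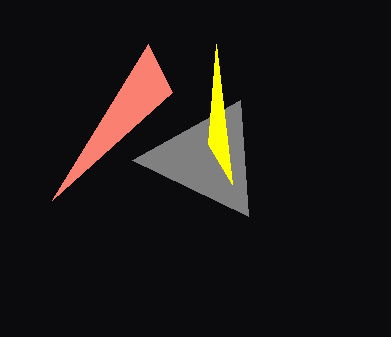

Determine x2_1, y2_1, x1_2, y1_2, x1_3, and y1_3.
x2_1 = 52; y2_1 = 200; x1_2 = 248; y1_2 = 216; x1_3 = 216; y1_3 = 44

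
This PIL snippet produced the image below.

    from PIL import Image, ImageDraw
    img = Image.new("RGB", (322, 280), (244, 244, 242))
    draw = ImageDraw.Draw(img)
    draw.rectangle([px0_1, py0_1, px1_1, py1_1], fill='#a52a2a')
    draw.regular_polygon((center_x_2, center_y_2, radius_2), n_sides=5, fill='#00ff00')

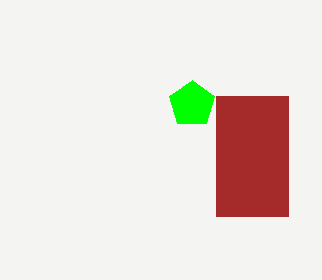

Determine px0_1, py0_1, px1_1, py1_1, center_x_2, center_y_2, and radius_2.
px0_1 = 216; py0_1 = 96; px1_1 = 288; py1_1 = 216; center_x_2 = 192; center_y_2 = 104; radius_2 = 24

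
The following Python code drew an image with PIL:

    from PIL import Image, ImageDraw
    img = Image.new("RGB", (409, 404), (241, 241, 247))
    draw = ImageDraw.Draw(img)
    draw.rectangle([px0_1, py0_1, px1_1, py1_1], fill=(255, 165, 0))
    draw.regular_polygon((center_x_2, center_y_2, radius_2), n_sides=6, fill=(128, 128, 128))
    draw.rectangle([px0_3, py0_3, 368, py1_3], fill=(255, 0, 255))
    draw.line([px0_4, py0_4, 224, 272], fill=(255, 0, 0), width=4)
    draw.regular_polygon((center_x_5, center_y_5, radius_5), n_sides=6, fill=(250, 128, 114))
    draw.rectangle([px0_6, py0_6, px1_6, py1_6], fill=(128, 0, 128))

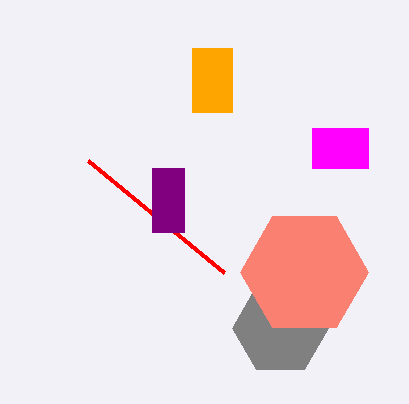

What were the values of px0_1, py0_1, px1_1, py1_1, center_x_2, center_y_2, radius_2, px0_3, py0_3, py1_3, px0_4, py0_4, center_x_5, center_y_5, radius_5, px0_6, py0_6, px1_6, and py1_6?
px0_1 = 192; py0_1 = 48; px1_1 = 232; py1_1 = 112; center_x_2 = 280; center_y_2 = 328; radius_2 = 48; px0_3 = 312; py0_3 = 128; py1_3 = 168; px0_4 = 88; py0_4 = 160; center_x_5 = 304; center_y_5 = 272; radius_5 = 64; px0_6 = 152; py0_6 = 168; px1_6 = 184; py1_6 = 232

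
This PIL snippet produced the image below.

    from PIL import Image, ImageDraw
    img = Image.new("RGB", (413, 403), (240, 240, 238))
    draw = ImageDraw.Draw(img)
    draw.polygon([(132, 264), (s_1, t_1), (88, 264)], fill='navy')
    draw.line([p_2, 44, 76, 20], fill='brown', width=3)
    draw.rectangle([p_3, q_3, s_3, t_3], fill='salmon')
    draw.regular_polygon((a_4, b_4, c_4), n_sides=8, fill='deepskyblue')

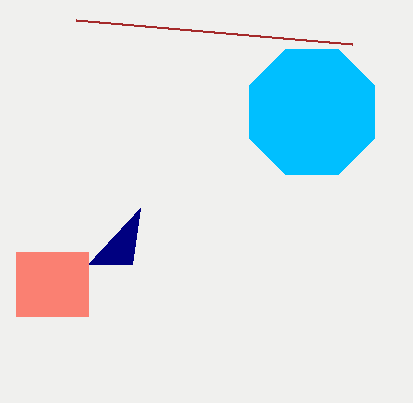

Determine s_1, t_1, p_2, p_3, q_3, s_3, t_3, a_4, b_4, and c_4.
s_1 = 140, t_1 = 208, p_2 = 352, p_3 = 16, q_3 = 252, s_3 = 88, t_3 = 316, a_4 = 312, b_4 = 112, c_4 = 68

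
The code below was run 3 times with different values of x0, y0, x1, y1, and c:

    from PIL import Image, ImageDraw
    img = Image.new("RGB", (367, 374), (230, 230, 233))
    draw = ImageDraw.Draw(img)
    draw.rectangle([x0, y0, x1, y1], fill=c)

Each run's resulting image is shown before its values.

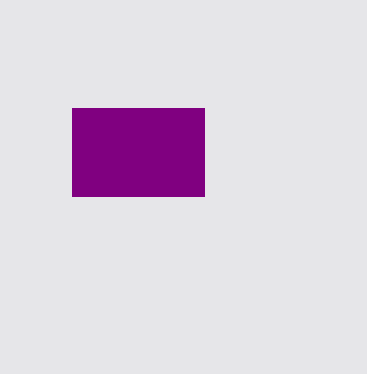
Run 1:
x0 = 72
y0 = 108
x1 = 204
y1 = 196
c = 'purple'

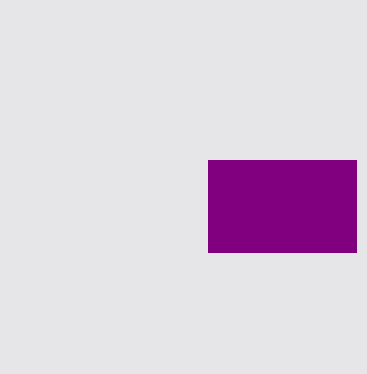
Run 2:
x0 = 208, y0 = 160, x1 = 356, y1 = 252, c = 'purple'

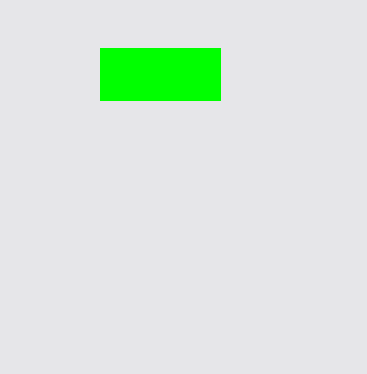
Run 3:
x0 = 100; y0 = 48; x1 = 220; y1 = 100; c = 'lime'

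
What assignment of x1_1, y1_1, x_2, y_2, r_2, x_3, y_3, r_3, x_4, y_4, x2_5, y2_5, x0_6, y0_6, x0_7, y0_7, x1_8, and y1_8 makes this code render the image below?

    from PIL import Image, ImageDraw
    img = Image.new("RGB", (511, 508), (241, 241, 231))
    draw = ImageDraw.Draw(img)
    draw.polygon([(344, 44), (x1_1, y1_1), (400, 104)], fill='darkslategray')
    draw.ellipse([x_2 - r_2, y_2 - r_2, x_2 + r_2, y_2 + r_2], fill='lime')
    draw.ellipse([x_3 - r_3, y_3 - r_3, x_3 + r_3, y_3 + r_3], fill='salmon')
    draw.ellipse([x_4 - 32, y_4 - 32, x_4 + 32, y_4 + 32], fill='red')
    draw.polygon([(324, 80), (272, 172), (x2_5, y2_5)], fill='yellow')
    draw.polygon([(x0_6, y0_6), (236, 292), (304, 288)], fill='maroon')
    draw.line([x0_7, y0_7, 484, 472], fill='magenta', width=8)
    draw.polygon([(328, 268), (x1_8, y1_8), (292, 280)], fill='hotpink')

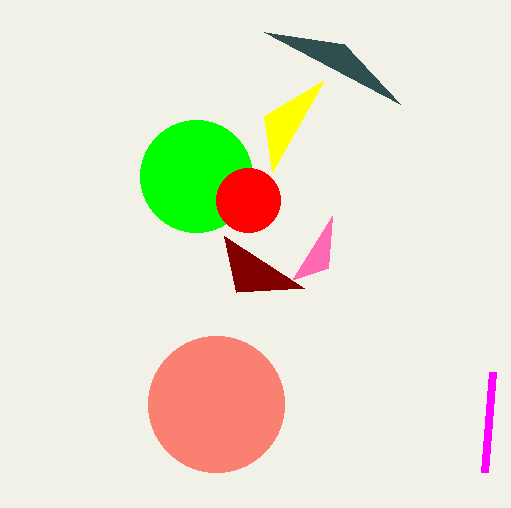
x1_1 = 264; y1_1 = 32; x_2 = 196; y_2 = 176; r_2 = 56; x_3 = 216; y_3 = 404; r_3 = 68; x_4 = 248; y_4 = 200; x2_5 = 264; y2_5 = 116; x0_6 = 224; y0_6 = 236; x0_7 = 492; y0_7 = 372; x1_8 = 332; y1_8 = 216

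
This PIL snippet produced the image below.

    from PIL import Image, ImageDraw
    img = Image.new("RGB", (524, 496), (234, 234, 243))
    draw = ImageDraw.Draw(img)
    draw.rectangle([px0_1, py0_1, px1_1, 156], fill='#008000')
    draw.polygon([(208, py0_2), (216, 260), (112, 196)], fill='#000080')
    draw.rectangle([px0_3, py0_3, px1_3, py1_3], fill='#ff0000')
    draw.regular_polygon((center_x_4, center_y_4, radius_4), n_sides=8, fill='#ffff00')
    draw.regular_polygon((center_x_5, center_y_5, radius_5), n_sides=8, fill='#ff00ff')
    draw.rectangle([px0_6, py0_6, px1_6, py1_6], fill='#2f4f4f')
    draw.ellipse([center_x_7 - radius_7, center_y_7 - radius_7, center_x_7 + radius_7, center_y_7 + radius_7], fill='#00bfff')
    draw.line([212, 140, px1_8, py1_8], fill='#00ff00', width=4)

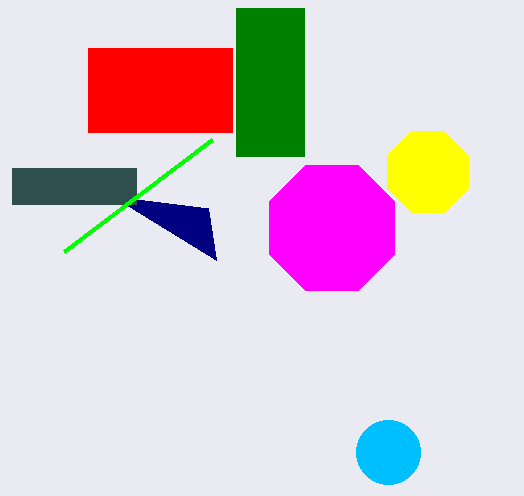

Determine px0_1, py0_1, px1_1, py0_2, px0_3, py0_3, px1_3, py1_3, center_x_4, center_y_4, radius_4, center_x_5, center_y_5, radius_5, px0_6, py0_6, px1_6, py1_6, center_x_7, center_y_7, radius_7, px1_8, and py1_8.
px0_1 = 236
py0_1 = 8
px1_1 = 304
py0_2 = 208
px0_3 = 88
py0_3 = 48
px1_3 = 232
py1_3 = 132
center_x_4 = 428
center_y_4 = 172
radius_4 = 44
center_x_5 = 332
center_y_5 = 228
radius_5 = 68
px0_6 = 12
py0_6 = 168
px1_6 = 136
py1_6 = 204
center_x_7 = 388
center_y_7 = 452
radius_7 = 32
px1_8 = 64
py1_8 = 252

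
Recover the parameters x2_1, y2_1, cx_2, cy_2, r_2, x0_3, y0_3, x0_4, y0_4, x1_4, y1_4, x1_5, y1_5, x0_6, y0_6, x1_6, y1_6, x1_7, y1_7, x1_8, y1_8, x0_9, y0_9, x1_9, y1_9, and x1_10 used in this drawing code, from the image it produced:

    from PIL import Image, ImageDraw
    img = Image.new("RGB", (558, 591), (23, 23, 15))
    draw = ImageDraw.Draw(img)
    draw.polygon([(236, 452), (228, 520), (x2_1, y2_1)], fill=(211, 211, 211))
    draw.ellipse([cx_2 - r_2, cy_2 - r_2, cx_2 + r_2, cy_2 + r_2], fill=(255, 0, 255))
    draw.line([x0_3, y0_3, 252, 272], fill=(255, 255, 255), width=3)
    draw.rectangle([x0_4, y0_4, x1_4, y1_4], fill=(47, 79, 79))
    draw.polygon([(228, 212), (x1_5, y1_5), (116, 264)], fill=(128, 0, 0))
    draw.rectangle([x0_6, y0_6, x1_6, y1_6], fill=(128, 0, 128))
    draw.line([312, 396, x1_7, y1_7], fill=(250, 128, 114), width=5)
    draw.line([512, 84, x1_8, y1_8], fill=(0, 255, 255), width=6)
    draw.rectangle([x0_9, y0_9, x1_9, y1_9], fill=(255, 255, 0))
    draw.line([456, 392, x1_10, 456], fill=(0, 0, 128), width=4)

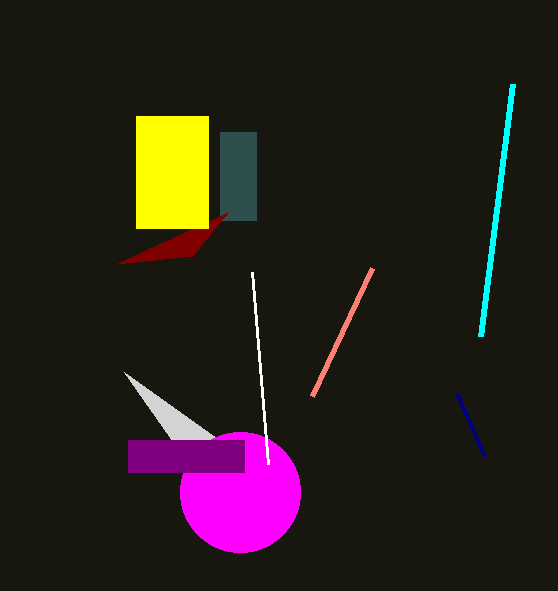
x2_1 = 124, y2_1 = 372, cx_2 = 240, cy_2 = 492, r_2 = 60, x0_3 = 268, y0_3 = 464, x0_4 = 220, y0_4 = 132, x1_4 = 256, y1_4 = 220, x1_5 = 192, y1_5 = 256, x0_6 = 128, y0_6 = 440, x1_6 = 244, y1_6 = 472, x1_7 = 372, y1_7 = 268, x1_8 = 480, y1_8 = 336, x0_9 = 136, y0_9 = 116, x1_9 = 208, y1_9 = 228, x1_10 = 484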